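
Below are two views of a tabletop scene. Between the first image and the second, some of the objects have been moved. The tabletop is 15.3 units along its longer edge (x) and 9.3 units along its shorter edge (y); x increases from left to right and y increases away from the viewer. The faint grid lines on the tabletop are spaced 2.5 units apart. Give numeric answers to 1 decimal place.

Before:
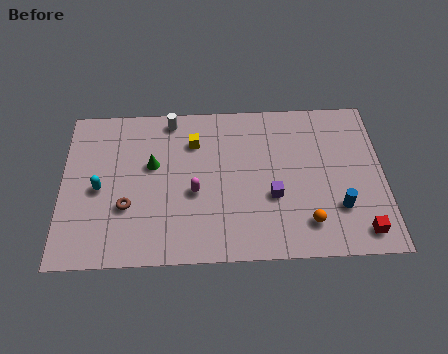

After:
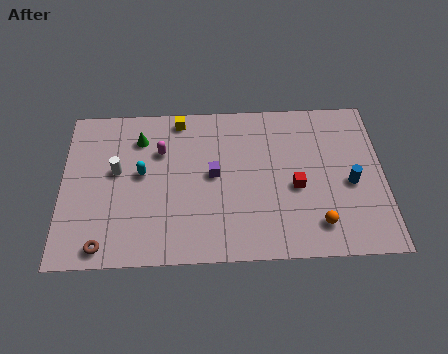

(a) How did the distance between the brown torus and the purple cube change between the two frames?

-0.4

Before: roughly 6.9 units apart; after: 6.5. That's 0.4 units closer together.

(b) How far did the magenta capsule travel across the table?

3.0

The magenta capsule was near (6.3, 3.9) before and (4.7, 6.4) after, so it travelled √(1.6² + 2.5²) ≈ 3.0 units.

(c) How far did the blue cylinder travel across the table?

1.5

The blue cylinder was near (13.1, 2.7) before and (13.7, 4.1) after, so it travelled √(0.6² + 1.4²) ≈ 1.5 units.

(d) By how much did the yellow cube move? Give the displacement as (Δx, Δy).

(-0.7, 1.4)

The yellow cube started near (6.3, 6.9) and ended near (5.6, 8.3).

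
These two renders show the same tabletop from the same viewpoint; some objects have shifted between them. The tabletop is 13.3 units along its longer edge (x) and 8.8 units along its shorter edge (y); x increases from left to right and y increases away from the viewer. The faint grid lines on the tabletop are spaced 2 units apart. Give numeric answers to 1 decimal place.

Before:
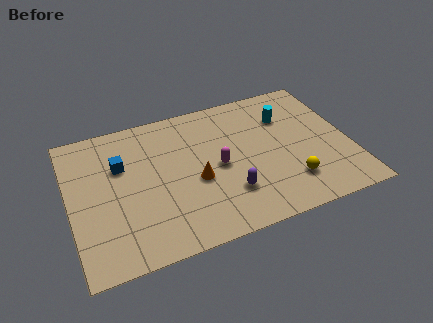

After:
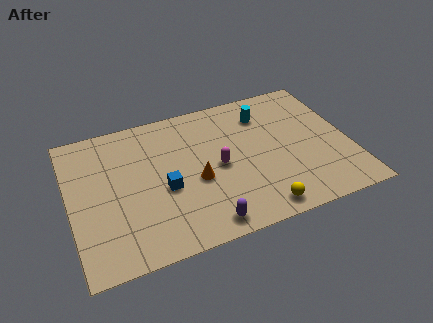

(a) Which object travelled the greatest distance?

the blue cube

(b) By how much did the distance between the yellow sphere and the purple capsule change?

-0.3

They were about 2.9 units apart before and 2.6 after — 0.3 units closer together.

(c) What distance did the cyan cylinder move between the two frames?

1.1

The cyan cylinder moved from about (10.5, 6.3) to (9.5, 6.8), a distance of √(1.0² + 0.5²) ≈ 1.1.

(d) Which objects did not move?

the orange cone and the magenta capsule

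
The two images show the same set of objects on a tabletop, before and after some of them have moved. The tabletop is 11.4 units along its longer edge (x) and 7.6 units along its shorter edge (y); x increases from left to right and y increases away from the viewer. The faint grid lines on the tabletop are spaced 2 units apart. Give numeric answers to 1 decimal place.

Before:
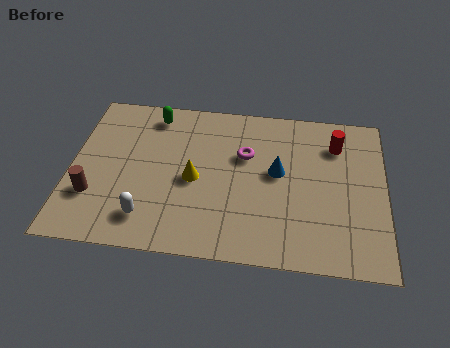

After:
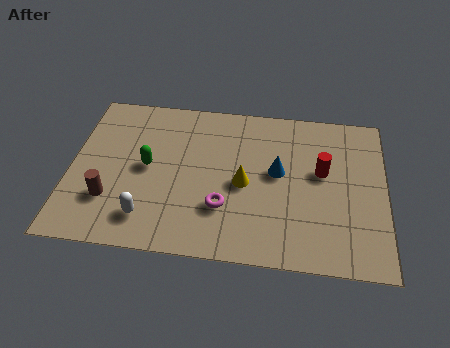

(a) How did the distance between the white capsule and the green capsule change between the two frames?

-2.6

They were about 5.0 units apart before and 2.4 after — 2.6 units closer together.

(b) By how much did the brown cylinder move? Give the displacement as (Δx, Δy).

(0.6, -0.1)

The brown cylinder started near (0.9, 2.3) and ended near (1.5, 2.2).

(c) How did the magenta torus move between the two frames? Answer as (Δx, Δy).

(-0.7, -2.6)

From the two frames, the magenta torus sits at roughly (6.3, 4.9) before and (5.6, 2.3) after.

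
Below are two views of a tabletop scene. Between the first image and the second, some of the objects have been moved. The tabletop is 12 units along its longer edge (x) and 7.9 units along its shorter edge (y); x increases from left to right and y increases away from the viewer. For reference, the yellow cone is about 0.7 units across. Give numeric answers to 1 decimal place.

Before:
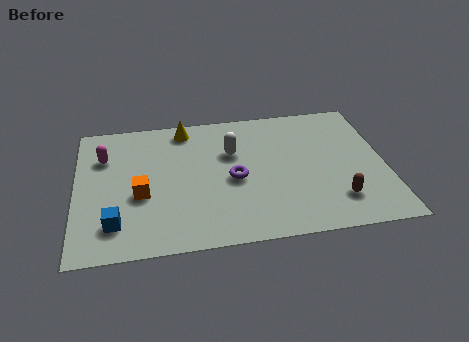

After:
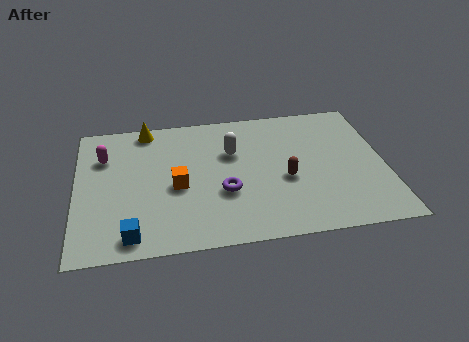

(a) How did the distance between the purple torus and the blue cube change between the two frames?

-0.9

Before: roughly 5.0 units apart; after: 4.1. That's 0.9 units closer together.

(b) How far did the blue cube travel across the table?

0.9

The blue cube was near (1.5, 1.7) before and (2.1, 1.0) after, so it travelled √(0.6² + 0.7²) ≈ 0.9 units.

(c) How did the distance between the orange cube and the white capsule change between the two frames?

-1.3

The distance was about 4.1 in the first image and 2.8 in the second, so they moved 1.3 units closer together.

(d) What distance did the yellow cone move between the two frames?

1.5

The yellow cone moved from about (4.3, 6.9) to (2.8, 7.1), a distance of √(1.5² + 0.2²) ≈ 1.5.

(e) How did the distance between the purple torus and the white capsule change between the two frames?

+0.7

The distance was about 1.6 in the first image and 2.3 in the second, so they moved 0.7 units further apart.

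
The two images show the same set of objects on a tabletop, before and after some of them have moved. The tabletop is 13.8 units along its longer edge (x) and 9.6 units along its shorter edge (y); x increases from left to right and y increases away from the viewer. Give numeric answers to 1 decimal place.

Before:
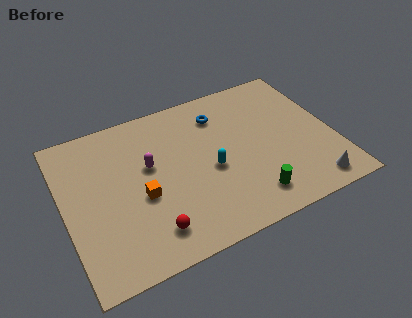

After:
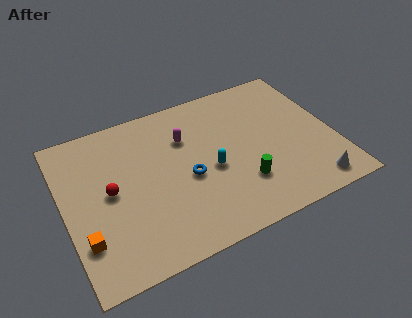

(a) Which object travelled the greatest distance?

the blue torus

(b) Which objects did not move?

the cyan capsule and the white cone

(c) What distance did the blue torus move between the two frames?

3.9

From (8.3, 7.5) to (6.2, 4.2), the blue torus covered √(2.1² + 3.3²) ≈ 3.9 units.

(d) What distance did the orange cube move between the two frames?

3.3

The orange cube was near (3.8, 4.0) before and (0.8, 2.6) after, so it travelled √(3.0² + 1.4²) ≈ 3.3 units.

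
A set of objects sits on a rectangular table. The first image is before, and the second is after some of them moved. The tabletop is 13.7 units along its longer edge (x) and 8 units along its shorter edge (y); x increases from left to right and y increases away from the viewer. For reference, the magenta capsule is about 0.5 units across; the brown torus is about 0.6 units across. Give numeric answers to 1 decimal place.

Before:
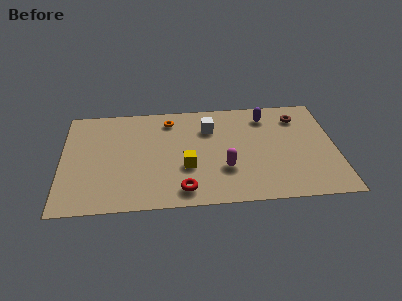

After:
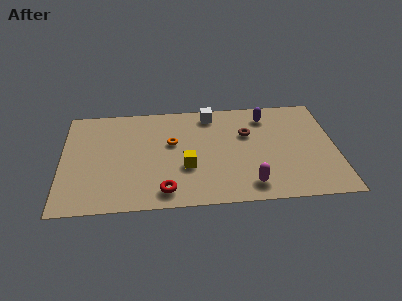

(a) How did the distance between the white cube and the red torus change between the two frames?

+1.4

They were about 4.8 units apart before and 6.2 after — 1.4 units further apart.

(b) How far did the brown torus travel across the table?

2.8

The brown torus moved from about (11.9, 6.3) to (9.3, 5.2), a distance of √(2.6² + 1.1²) ≈ 2.8.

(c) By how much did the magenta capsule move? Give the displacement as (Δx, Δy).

(1.2, -1.3)

From the two frames, the magenta capsule sits at roughly (8.1, 2.6) before and (9.3, 1.3) after.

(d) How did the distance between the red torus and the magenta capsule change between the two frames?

+1.7

The distance was about 2.5 in the first image and 4.2 in the second, so they moved 1.7 units further apart.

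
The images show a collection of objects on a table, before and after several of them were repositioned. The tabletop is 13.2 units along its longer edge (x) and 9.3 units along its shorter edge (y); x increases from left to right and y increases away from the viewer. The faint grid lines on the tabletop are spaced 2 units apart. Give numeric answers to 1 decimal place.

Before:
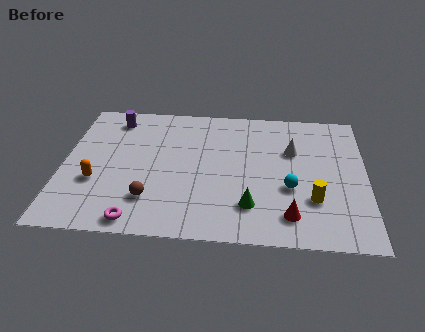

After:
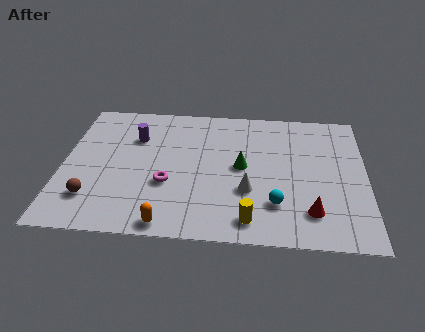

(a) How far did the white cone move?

3.5

The white cone moved from about (10.0, 6.1) to (8.1, 3.2), a distance of √(1.9² + 2.9²) ≈ 3.5.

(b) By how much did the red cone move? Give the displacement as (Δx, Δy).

(0.9, 0.3)

The red cone started near (9.9, 1.7) and ended near (10.8, 2.0).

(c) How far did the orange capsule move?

4.1

The orange capsule moved from about (1.5, 3.3) to (4.7, 0.8), a distance of √(3.2² + 2.5²) ≈ 4.1.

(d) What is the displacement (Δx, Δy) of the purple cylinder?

(1.0, -1.3)

The purple cylinder started near (2.1, 7.8) and ended near (3.1, 6.5).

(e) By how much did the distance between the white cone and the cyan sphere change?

-1.2

The distance was about 2.6 in the first image and 1.4 in the second, so they moved 1.2 units closer together.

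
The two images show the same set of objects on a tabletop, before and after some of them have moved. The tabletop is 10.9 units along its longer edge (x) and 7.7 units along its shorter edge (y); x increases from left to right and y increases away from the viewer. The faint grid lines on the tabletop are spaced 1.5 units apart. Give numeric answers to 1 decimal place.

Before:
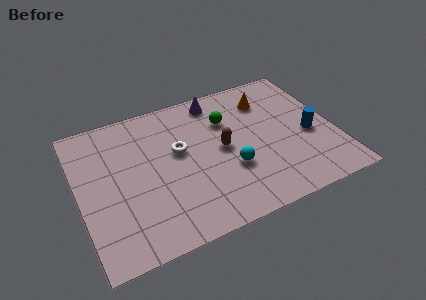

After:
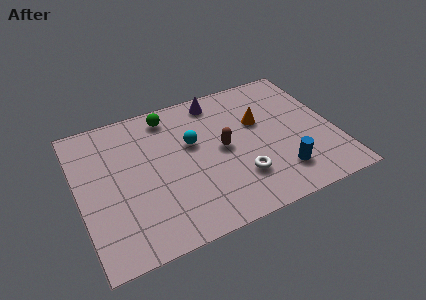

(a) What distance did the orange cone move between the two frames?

1.2

The orange cone moved from about (8.3, 5.9) to (7.8, 4.8), a distance of √(0.5² + 1.1²) ≈ 1.2.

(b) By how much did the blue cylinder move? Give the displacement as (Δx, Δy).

(-1.5, -1.6)

From the two frames, the blue cylinder sits at roughly (9.8, 3.3) before and (8.3, 1.7) after.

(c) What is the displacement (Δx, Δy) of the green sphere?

(-2.4, 1.2)

The green sphere was at about (6.5, 5.4) and moved to about (4.1, 6.6).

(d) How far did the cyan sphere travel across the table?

2.4

From (6.3, 2.7) to (4.9, 4.7), the cyan sphere covered √(1.4² + 2.0²) ≈ 2.4 units.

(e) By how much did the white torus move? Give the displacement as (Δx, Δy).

(2.3, -2.4)

From the two frames, the white torus sits at roughly (4.3, 4.5) before and (6.6, 2.1) after.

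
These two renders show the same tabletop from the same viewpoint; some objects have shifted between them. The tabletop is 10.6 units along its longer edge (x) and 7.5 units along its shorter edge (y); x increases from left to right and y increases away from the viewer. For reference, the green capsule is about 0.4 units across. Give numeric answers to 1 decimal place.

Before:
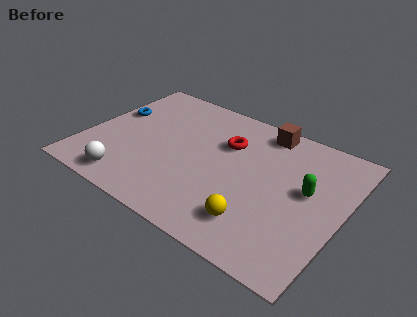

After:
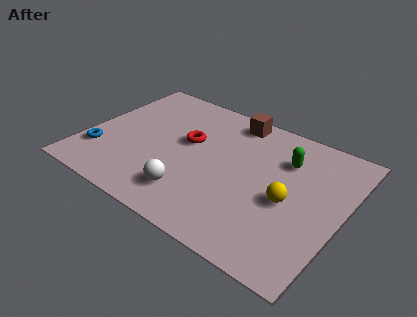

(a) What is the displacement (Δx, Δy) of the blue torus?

(0.0, -2.6)

From the two frames, the blue torus sits at roughly (0.8, 4.6) before and (0.8, 2.0) after.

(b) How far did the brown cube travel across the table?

1.3

The brown cube moved from about (6.9, 6.6) to (5.6, 6.6), a distance of √(1.3² + 0.0²) ≈ 1.3.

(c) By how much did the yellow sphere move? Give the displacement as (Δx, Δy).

(1.0, 1.7)

The yellow sphere was at about (7.5, 1.6) and moved to about (8.5, 3.3).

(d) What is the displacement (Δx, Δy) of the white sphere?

(2.5, 0.6)

The white sphere started near (2.3, 1.0) and ended near (4.8, 1.6).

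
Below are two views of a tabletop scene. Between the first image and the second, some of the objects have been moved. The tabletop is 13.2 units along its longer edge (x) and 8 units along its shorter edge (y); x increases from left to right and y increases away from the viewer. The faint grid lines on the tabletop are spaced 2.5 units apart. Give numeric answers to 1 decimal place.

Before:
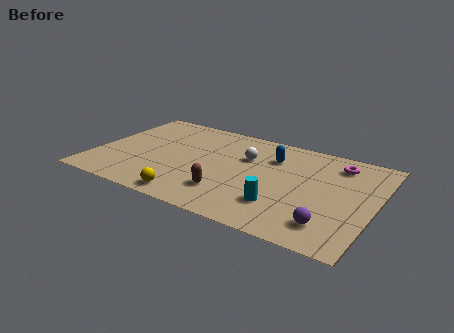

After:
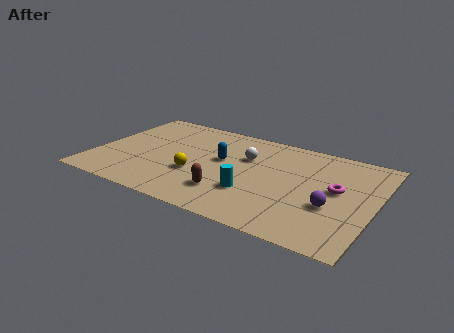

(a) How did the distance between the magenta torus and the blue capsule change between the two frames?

+2.4

The distance was about 3.1 in the first image and 5.5 in the second, so they moved 2.4 units further apart.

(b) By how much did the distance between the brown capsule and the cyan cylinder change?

-1.3

They were about 2.5 units apart before and 1.2 after — 1.3 units closer together.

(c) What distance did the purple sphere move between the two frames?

1.4

From (11.4, 1.6) to (11.3, 3.0), the purple sphere covered √(0.1² + 1.4²) ≈ 1.4 units.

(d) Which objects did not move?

the brown capsule and the white sphere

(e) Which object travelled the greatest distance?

the blue capsule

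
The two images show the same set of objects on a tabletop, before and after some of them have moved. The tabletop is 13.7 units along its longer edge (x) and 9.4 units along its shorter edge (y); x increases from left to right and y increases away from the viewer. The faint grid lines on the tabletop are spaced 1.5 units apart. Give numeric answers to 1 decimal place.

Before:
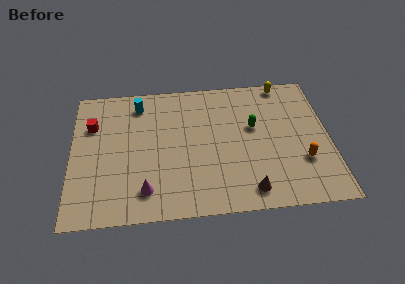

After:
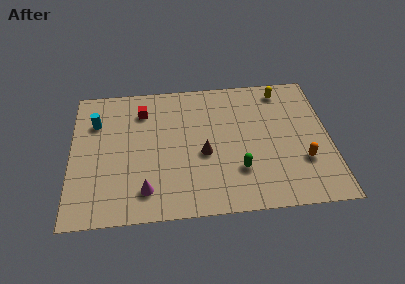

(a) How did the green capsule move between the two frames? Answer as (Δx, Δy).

(-0.9, -2.9)

The green capsule was at about (9.7, 5.6) and moved to about (8.8, 2.7).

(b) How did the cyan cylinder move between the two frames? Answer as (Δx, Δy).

(-2.3, -1.1)

From the two frames, the cyan cylinder sits at roughly (3.6, 7.8) before and (1.3, 6.7) after.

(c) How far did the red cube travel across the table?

2.8

From (1.1, 6.5) to (3.8, 7.3), the red cube covered √(2.7² + 0.8²) ≈ 2.8 units.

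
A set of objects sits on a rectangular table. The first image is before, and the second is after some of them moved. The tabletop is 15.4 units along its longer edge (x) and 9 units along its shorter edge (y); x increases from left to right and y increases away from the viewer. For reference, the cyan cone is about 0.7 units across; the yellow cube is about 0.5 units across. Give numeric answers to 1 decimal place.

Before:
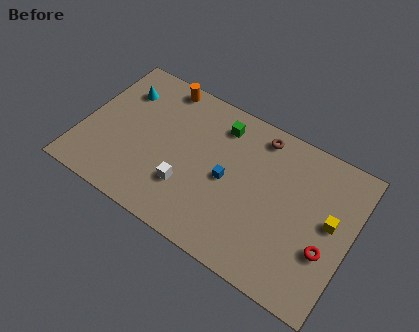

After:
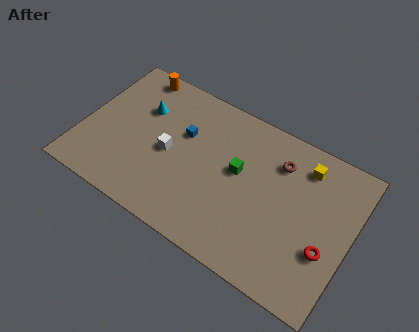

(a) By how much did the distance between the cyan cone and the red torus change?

-1.4

The distance was about 12.9 in the first image and 11.5 in the second, so they moved 1.4 units closer together.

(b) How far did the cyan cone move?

1.4

From (1.8, 6.7) to (3.1, 6.1), the cyan cone covered √(1.3² + 0.6²) ≈ 1.4 units.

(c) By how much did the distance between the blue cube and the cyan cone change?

-4.5

Before: roughly 7.0 units apart; after: 2.5. That's 4.5 units closer together.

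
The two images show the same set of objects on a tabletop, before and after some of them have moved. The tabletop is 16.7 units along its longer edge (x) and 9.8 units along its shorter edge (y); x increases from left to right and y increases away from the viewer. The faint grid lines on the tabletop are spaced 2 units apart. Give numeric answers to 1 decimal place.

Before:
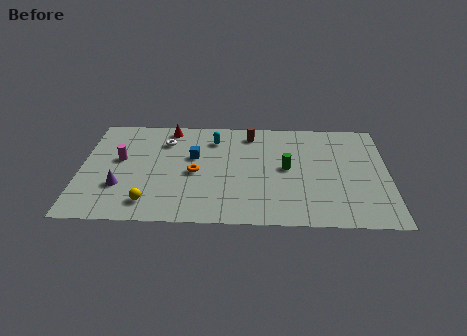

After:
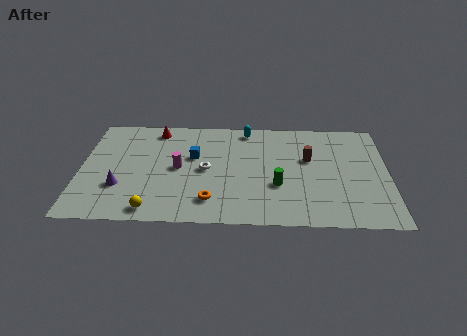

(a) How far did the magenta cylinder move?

3.3

From (2.1, 5.6) to (5.3, 4.9), the magenta cylinder covered √(3.2² + 0.7²) ≈ 3.3 units.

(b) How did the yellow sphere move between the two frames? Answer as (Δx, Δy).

(0.2, -0.6)

From the two frames, the yellow sphere sits at roughly (3.8, 1.7) before and (4.0, 1.1) after.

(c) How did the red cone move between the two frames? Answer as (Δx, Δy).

(-0.7, -0.2)

The red cone started near (4.7, 8.7) and ended near (4.0, 8.5).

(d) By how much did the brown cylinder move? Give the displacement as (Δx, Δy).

(3.2, -2.3)

The brown cylinder started near (9.2, 8.3) and ended near (12.4, 6.0).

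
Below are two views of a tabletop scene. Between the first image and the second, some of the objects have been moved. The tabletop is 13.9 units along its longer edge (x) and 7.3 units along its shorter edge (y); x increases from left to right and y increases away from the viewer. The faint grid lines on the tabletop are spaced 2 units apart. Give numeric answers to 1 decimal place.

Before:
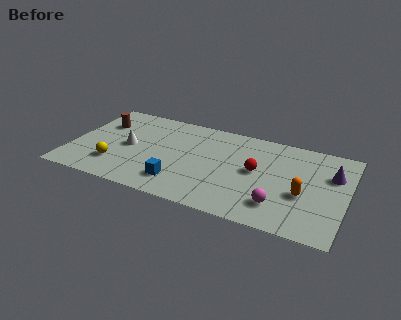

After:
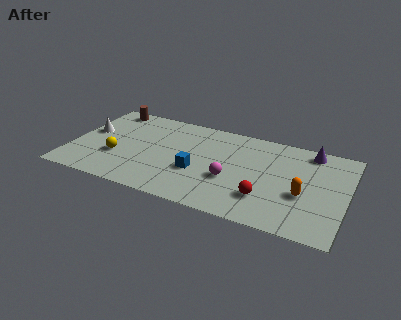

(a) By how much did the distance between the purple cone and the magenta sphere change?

+1.2

They were about 4.0 units apart before and 5.2 after — 1.2 units further apart.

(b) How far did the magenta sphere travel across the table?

2.7

From (10.7, 1.7) to (8.2, 2.8), the magenta sphere covered √(2.5² + 1.1²) ≈ 2.7 units.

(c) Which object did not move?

the orange capsule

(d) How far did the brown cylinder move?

1.4

From (1.3, 5.1) to (1.5, 6.5), the brown cylinder covered √(0.2² + 1.4²) ≈ 1.4 units.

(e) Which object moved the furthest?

the magenta sphere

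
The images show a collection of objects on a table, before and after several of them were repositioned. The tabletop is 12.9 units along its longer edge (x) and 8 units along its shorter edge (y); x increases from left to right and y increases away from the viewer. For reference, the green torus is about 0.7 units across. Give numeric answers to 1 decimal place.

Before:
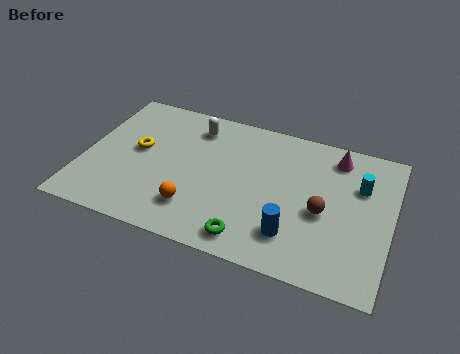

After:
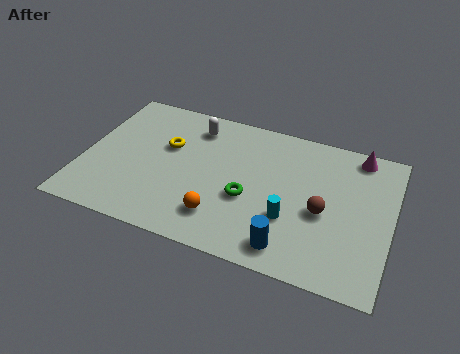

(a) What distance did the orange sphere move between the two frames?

1.1

From (4.9, 1.9) to (6.0, 1.8), the orange sphere covered √(1.1² + 0.1²) ≈ 1.1 units.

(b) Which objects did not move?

the white capsule and the brown sphere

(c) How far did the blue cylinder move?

0.7

The blue cylinder moved from about (9.0, 1.9) to (8.9, 1.2), a distance of √(0.1² + 0.7²) ≈ 0.7.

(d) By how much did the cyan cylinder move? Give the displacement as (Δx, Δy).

(-2.7, -2.7)

From the two frames, the cyan cylinder sits at roughly (11.5, 5.4) before and (8.8, 2.7) after.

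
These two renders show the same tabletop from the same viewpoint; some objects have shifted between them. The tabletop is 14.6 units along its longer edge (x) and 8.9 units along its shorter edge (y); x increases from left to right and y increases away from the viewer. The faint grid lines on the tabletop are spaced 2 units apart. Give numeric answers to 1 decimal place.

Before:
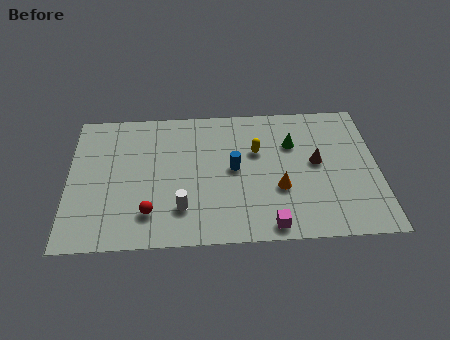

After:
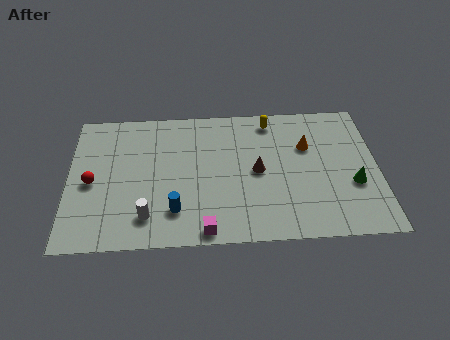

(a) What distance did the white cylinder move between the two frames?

1.6

From (5.3, 2.2) to (3.7, 1.8), the white cylinder covered √(1.6² + 0.4²) ≈ 1.6 units.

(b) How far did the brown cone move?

2.8

The brown cone was near (11.7, 4.8) before and (8.9, 4.4) after, so it travelled √(2.8² + 0.4²) ≈ 2.8 units.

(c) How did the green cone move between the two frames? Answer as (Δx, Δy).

(2.8, -2.8)

The green cone was at about (10.6, 6.1) and moved to about (13.4, 3.3).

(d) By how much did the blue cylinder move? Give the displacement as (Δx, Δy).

(-2.8, -2.5)

From the two frames, the blue cylinder sits at roughly (7.8, 4.6) before and (5.0, 2.1) after.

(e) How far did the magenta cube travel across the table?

3.0

The magenta cube moved from about (9.4, 0.9) to (6.4, 0.8), a distance of √(3.0² + 0.1²) ≈ 3.0.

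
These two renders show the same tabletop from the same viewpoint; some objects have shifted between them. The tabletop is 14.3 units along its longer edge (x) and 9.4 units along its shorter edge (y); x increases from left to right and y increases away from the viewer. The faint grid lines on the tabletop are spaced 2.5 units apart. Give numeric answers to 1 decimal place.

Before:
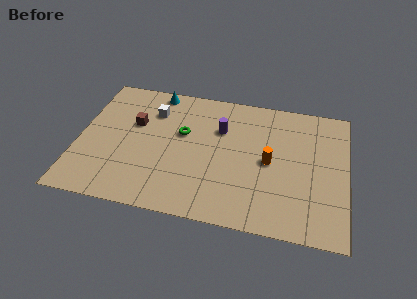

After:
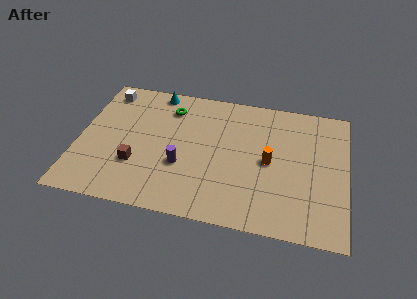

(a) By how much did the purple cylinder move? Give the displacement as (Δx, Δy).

(-1.9, -3.0)

The purple cylinder was at about (7.5, 6.4) and moved to about (5.6, 3.4).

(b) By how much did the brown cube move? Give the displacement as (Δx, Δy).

(0.3, -2.9)

The brown cube started near (2.9, 5.9) and ended near (3.2, 3.0).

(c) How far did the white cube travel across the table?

2.8

The white cube moved from about (3.8, 7.0) to (1.2, 8.0), a distance of √(2.6² + 1.0²) ≈ 2.8.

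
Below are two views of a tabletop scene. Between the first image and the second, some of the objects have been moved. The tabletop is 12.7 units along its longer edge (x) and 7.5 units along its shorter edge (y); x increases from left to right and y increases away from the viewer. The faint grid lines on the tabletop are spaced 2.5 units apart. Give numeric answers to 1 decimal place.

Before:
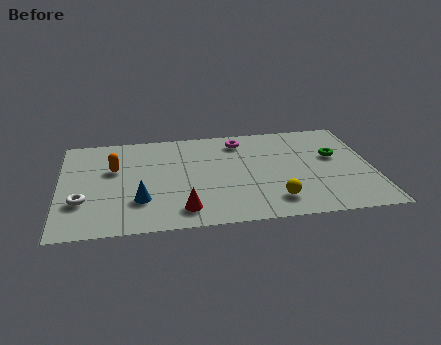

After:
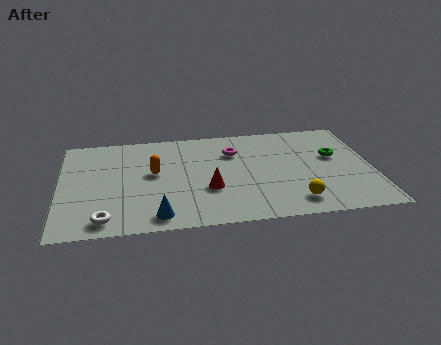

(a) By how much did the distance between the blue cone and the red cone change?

+0.8

They were about 1.9 units apart before and 2.7 after — 0.8 units further apart.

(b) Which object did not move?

the green torus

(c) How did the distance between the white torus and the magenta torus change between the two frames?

-0.6

Before: roughly 7.5 units apart; after: 6.9. That's 0.6 units closer together.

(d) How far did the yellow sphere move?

0.8

The yellow sphere was near (8.6, 1.5) before and (9.4, 1.3) after, so it travelled √(0.8² + 0.2²) ≈ 0.8 units.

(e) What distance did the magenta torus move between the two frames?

0.9

The magenta torus was near (7.4, 6.2) before and (7.1, 5.4) after, so it travelled √(0.3² + 0.8²) ≈ 0.9 units.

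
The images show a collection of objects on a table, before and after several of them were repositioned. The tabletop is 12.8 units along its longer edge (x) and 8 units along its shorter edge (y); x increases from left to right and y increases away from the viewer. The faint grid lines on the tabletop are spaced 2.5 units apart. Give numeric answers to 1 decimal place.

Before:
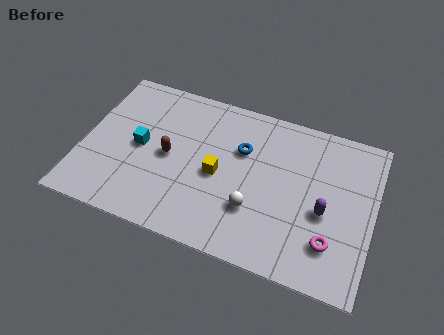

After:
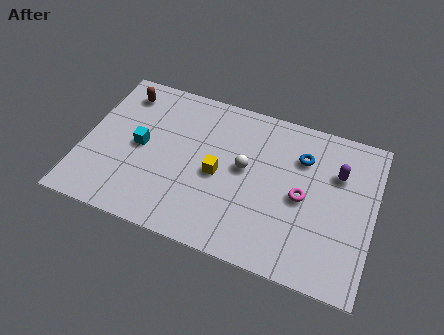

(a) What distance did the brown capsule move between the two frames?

3.6

From (3.8, 3.9) to (1.4, 6.6), the brown capsule covered √(2.4² + 2.7²) ≈ 3.6 units.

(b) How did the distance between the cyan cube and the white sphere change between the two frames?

-0.8

Before: roughly 5.4 units apart; after: 4.6. That's 0.8 units closer together.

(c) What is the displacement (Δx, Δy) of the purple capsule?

(0.4, 2.1)

The purple capsule started near (10.7, 3.4) and ended near (11.1, 5.5).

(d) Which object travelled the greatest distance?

the brown capsule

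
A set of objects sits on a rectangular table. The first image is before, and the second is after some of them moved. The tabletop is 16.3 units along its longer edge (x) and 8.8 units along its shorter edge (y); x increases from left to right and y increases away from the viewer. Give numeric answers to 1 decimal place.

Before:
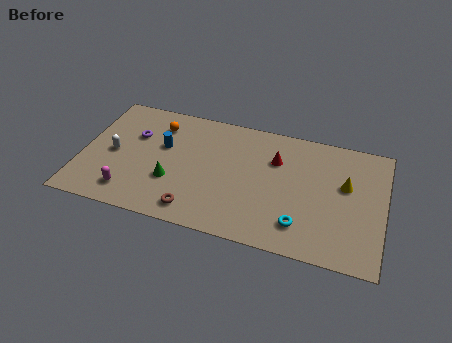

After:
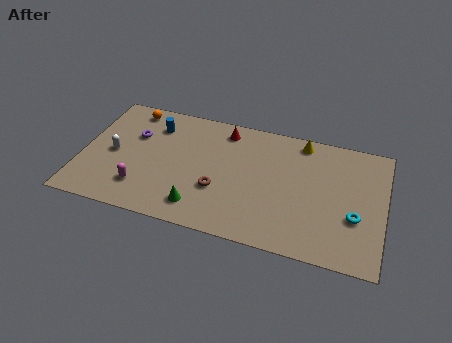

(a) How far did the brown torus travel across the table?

2.1

From (6.4, 1.3) to (7.5, 3.1), the brown torus covered √(1.1² + 1.8²) ≈ 2.1 units.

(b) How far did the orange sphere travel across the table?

1.8

The orange sphere moved from about (3.9, 6.9) to (2.3, 7.7), a distance of √(1.6² + 0.8²) ≈ 1.8.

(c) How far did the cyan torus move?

3.1

The cyan torus moved from about (12.0, 1.9) to (14.8, 3.2), a distance of √(2.8² + 1.3²) ≈ 3.1.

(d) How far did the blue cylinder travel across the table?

1.5

The blue cylinder was near (4.3, 5.4) before and (3.7, 6.8) after, so it travelled √(0.6² + 1.4²) ≈ 1.5 units.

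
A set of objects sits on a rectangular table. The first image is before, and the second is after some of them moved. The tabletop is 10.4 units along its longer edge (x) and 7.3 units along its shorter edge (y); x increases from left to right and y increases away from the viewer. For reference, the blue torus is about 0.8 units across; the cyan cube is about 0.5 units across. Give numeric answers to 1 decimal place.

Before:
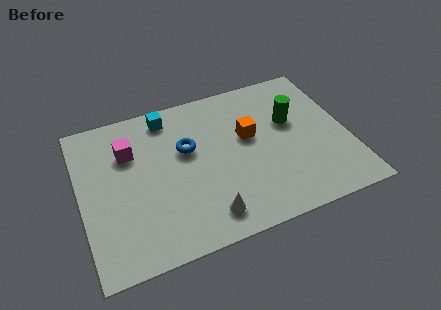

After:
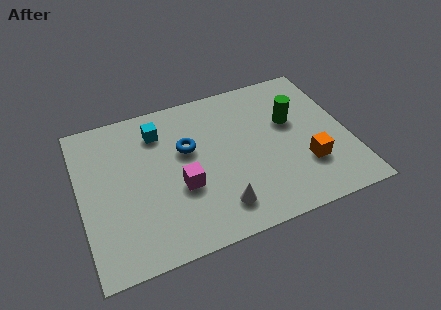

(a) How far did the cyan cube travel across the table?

0.7

From (3.6, 6.3) to (3.2, 5.7), the cyan cube covered √(0.4² + 0.6²) ≈ 0.7 units.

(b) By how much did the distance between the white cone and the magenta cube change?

-2.8

Before: roughly 4.7 units apart; after: 1.9. That's 2.8 units closer together.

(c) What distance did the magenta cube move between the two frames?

2.9

The magenta cube was near (2.0, 5.1) before and (3.8, 2.8) after, so it travelled √(1.8² + 2.3²) ≈ 2.9 units.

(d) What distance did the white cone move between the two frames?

0.5

From (4.6, 1.2) to (5.1, 1.4), the white cone covered √(0.5² + 0.2²) ≈ 0.5 units.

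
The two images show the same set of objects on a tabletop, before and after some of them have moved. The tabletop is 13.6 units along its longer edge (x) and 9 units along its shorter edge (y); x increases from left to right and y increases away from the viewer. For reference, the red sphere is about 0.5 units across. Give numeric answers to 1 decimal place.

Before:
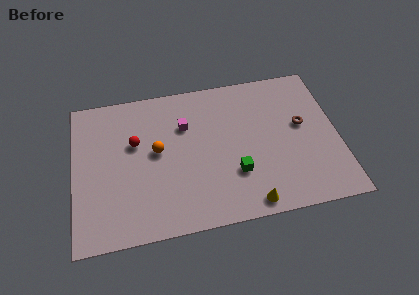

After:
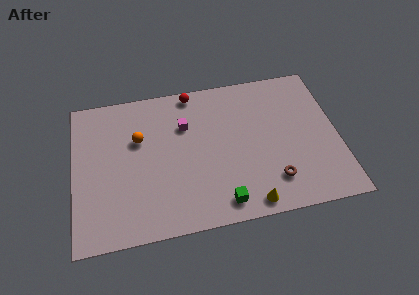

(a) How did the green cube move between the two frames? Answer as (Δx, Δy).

(-0.8, -1.6)

From the two frames, the green cube sits at roughly (8.2, 2.8) before and (7.4, 1.2) after.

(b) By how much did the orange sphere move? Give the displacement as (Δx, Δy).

(-0.9, 0.9)

The orange sphere was at about (4.3, 4.9) and moved to about (3.4, 5.8).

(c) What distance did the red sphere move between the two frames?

4.0

The red sphere was near (3.2, 5.6) before and (6.3, 8.2) after, so it travelled √(3.1² + 2.6²) ≈ 4.0 units.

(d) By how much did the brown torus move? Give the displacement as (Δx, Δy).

(-1.7, -3.1)

The brown torus started near (11.8, 5.1) and ended near (10.1, 2.0).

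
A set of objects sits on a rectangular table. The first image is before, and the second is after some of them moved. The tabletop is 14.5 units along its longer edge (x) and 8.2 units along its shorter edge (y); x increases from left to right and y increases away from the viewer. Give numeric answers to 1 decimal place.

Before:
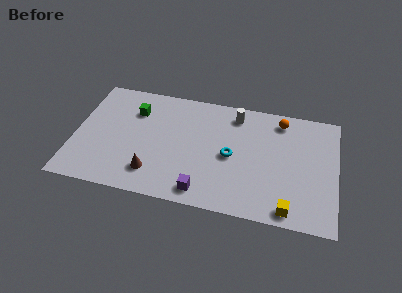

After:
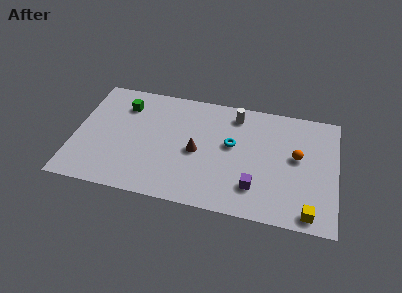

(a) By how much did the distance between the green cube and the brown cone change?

+0.5

They were about 4.4 units apart before and 4.9 after — 0.5 units further apart.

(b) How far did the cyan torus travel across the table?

0.8

The cyan torus moved from about (8.7, 3.9) to (8.7, 4.7), a distance of √(0.0² + 0.8²) ≈ 0.8.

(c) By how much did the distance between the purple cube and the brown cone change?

+0.9

Before: roughly 2.9 units apart; after: 3.8. That's 0.9 units further apart.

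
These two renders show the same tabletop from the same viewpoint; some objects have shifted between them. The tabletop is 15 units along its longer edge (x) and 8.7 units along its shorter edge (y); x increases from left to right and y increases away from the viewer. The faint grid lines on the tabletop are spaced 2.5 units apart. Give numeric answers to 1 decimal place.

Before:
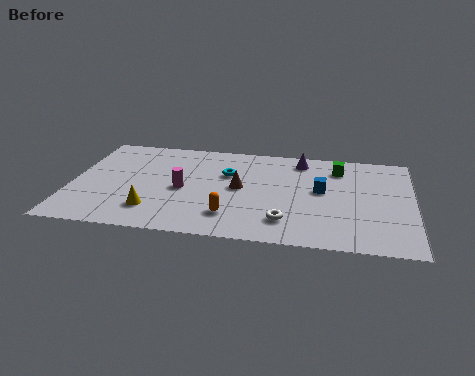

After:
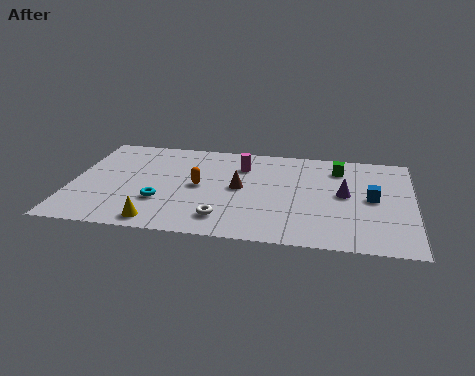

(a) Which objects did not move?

the green cube and the brown cone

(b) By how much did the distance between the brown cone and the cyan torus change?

+2.5

They were about 1.3 units apart before and 3.8 after — 2.5 units further apart.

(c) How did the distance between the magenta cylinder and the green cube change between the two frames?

-3.1

Before: roughly 7.4 units apart; after: 4.3. That's 3.1 units closer together.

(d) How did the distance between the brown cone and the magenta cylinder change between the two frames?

-0.5

They were about 2.5 units apart before and 2.0 after — 0.5 units closer together.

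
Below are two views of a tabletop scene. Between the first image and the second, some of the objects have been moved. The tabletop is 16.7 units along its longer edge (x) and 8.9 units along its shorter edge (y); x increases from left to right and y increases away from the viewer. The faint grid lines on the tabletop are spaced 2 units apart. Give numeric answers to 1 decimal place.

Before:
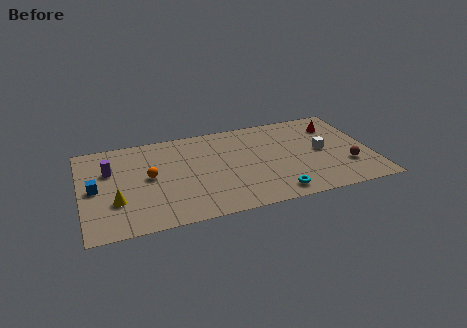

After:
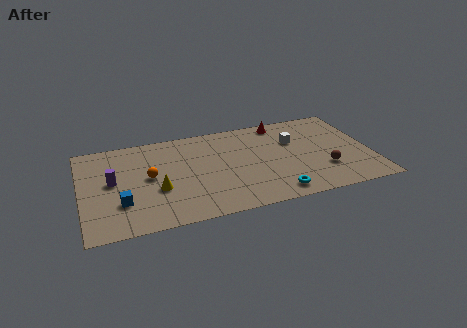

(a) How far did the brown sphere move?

1.3

From (15.2, 2.7) to (13.9, 2.7), the brown sphere covered √(1.3² + 0.0²) ≈ 1.3 units.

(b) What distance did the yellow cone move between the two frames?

2.5

From (1.9, 2.9) to (4.3, 3.4), the yellow cone covered √(2.4² + 0.5²) ≈ 2.5 units.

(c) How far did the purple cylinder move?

1.1

The purple cylinder was near (1.7, 5.9) before and (1.8, 4.8) after, so it travelled √(0.1² + 1.1²) ≈ 1.1 units.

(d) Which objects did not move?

the orange sphere and the cyan torus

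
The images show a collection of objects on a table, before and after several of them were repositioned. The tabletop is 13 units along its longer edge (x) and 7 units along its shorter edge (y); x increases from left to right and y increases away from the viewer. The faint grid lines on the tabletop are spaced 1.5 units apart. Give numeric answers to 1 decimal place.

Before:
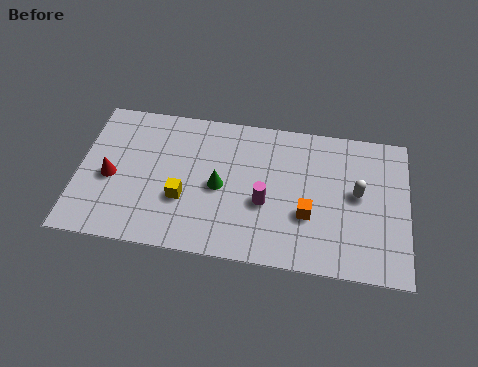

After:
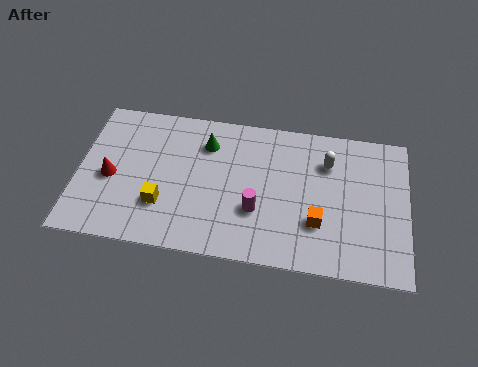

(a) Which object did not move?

the red cone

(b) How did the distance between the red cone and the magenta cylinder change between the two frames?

-0.3

The distance was about 6.1 in the first image and 5.8 in the second, so they moved 0.3 units closer together.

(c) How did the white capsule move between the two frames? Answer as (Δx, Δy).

(-1.2, 1.3)

The white capsule was at about (11.0, 3.8) and moved to about (9.8, 5.1).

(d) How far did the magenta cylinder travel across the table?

0.5

The magenta cylinder moved from about (7.4, 2.8) to (7.1, 2.4), a distance of √(0.3² + 0.4²) ≈ 0.5.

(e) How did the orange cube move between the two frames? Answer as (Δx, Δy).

(0.4, -0.3)

The orange cube started near (9.1, 2.5) and ended near (9.5, 2.2).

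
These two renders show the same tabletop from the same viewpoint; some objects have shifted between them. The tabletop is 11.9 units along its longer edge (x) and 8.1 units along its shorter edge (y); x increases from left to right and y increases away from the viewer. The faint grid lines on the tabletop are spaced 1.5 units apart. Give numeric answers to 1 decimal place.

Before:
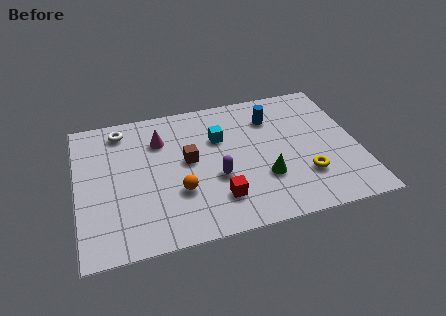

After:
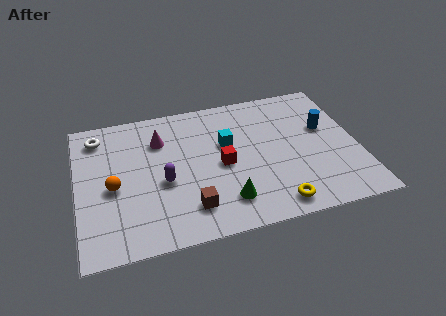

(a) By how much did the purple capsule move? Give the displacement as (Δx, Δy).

(-2.2, 0.3)

The purple capsule started near (5.8, 3.1) and ended near (3.6, 3.4).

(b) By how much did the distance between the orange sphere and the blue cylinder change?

+3.8

They were about 5.4 units apart before and 9.2 after — 3.8 units further apart.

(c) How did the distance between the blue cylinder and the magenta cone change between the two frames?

+2.3

Before: roughly 4.8 units apart; after: 7.1. That's 2.3 units further apart.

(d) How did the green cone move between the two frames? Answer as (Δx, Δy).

(-1.7, -0.9)

The green cone started near (7.8, 2.6) and ended near (6.1, 1.7).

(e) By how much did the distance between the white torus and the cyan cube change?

+1.3

Before: roughly 4.4 units apart; after: 5.7. That's 1.3 units further apart.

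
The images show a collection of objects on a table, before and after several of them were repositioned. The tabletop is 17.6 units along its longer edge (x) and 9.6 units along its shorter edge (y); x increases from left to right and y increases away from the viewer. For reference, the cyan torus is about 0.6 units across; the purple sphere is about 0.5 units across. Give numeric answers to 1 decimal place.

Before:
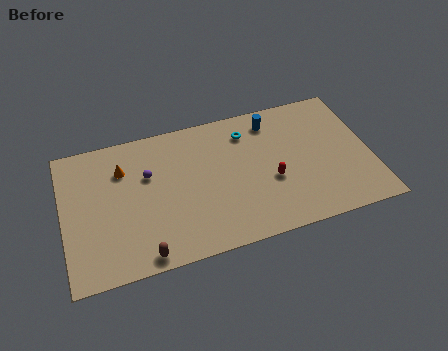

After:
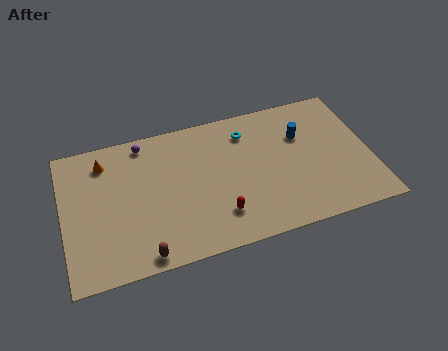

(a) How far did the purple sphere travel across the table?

2.3

From (4.9, 6.2) to (4.8, 8.5), the purple sphere covered √(0.1² + 2.3²) ≈ 2.3 units.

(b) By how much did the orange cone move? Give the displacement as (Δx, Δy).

(-1.0, 0.8)

The orange cone started near (3.5, 7.0) and ended near (2.5, 7.8).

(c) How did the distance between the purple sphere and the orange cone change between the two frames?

+0.8

The distance was about 1.6 in the first image and 2.4 in the second, so they moved 0.8 units further apart.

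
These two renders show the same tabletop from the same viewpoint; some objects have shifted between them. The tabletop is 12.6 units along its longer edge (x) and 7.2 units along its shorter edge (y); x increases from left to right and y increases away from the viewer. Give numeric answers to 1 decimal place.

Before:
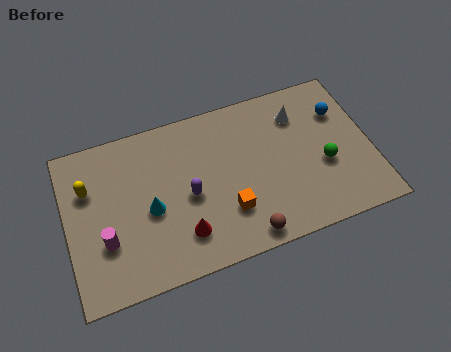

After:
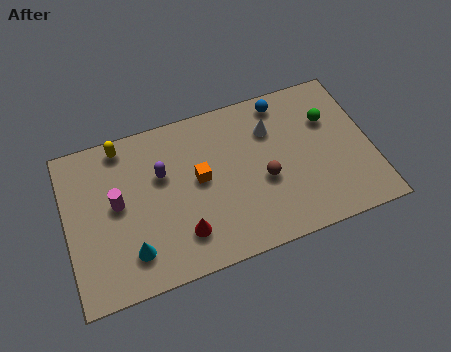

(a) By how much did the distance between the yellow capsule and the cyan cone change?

+1.9

They were about 2.9 units apart before and 4.8 after — 1.9 units further apart.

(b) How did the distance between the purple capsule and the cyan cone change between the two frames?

+1.8

The distance was about 1.6 in the first image and 3.4 in the second, so they moved 1.8 units further apart.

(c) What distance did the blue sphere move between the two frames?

2.6

The blue sphere moved from about (11.5, 5.1) to (9.2, 6.3), a distance of √(2.3² + 1.2²) ≈ 2.6.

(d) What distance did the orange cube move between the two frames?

2.1

The orange cube moved from about (6.5, 2.1) to (5.5, 3.9), a distance of √(1.0² + 1.8²) ≈ 2.1.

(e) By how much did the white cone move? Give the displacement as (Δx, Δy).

(-1.2, -0.3)

From the two frames, the white cone sits at roughly (9.8, 5.5) before and (8.6, 5.2) after.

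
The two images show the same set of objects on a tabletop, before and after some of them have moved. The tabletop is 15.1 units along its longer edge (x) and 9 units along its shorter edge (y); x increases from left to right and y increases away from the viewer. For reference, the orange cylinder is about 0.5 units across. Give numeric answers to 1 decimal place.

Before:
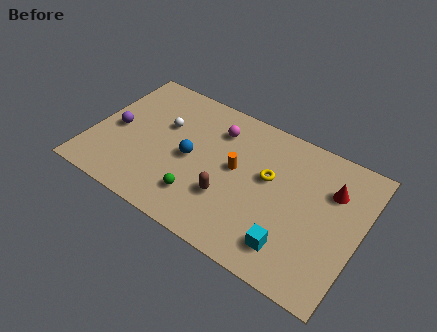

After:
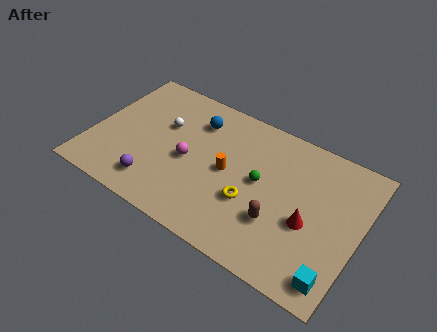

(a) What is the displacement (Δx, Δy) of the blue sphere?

(-0.1, 2.6)

From the two frames, the blue sphere sits at roughly (5.6, 4.3) before and (5.5, 6.9) after.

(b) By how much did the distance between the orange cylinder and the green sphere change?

-1.4

Before: roughly 3.2 units apart; after: 1.8. That's 1.4 units closer together.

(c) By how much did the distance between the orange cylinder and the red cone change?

-0.6

They were about 5.4 units apart before and 4.8 after — 0.6 units closer together.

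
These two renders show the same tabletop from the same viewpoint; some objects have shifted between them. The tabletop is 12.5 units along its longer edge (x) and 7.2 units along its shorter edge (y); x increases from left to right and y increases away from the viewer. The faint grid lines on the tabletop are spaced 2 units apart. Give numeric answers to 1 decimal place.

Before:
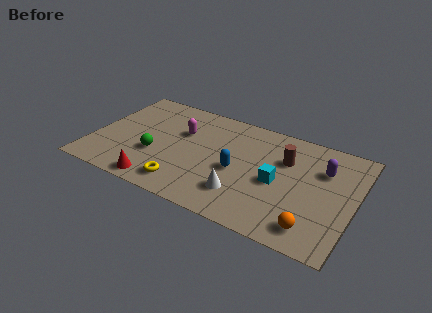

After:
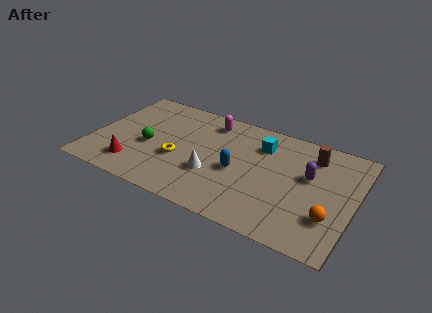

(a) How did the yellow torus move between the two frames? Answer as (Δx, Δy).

(-0.5, 1.6)

The yellow torus was at about (4.7, 1.2) and moved to about (4.2, 2.8).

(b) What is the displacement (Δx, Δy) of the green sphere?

(-0.4, 0.5)

From the two frames, the green sphere sits at roughly (3.1, 2.6) before and (2.7, 3.1) after.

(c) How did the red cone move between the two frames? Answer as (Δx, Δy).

(-1.3, 0.7)

From the two frames, the red cone sits at roughly (3.5, 0.8) before and (2.2, 1.5) after.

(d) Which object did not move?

the blue capsule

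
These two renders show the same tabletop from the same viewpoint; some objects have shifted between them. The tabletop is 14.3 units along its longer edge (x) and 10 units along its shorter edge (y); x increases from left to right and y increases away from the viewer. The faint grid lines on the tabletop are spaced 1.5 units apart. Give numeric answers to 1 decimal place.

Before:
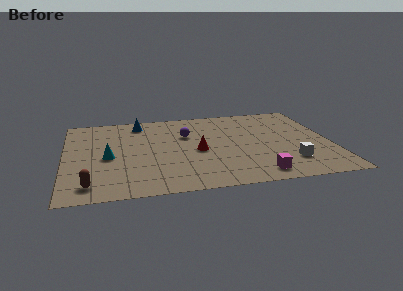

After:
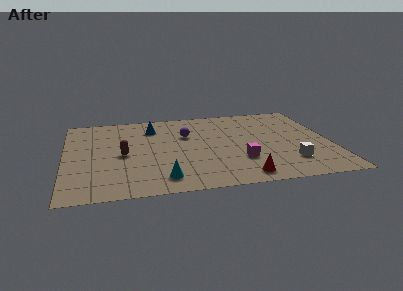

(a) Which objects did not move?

the white cube and the purple sphere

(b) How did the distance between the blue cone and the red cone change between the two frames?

+3.0

They were about 5.0 units apart before and 8.0 after — 3.0 units further apart.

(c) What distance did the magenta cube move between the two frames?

1.9

The magenta cube was near (10.1, 1.3) before and (9.3, 3.0) after, so it travelled √(0.8² + 1.7²) ≈ 1.9 units.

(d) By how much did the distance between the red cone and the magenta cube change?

-2.6

Before: roughly 4.4 units apart; after: 1.8. That's 2.6 units closer together.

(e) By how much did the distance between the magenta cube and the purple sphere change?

-1.9

The distance was about 6.4 in the first image and 4.5 in the second, so they moved 1.9 units closer together.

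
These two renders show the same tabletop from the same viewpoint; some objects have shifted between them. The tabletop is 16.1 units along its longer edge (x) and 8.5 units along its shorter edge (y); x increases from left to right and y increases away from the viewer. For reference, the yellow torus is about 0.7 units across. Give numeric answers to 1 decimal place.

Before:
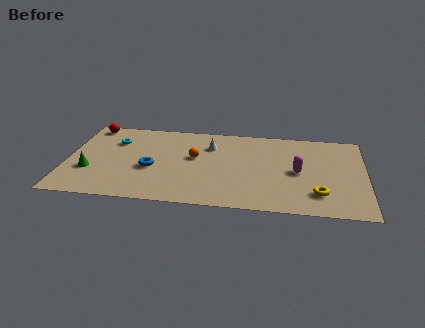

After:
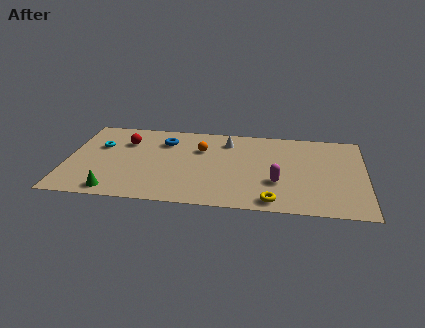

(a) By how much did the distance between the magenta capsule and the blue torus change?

-0.8

They were about 7.9 units apart before and 7.1 after — 0.8 units closer together.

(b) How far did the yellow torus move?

2.6

From (13.6, 2.0) to (11.2, 1.0), the yellow torus covered √(2.4² + 1.0²) ≈ 2.6 units.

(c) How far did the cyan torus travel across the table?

1.0

The cyan torus moved from about (2.5, 6.1) to (1.7, 5.5), a distance of √(0.8² + 0.6²) ≈ 1.0.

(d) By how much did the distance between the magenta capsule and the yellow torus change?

-0.5

The distance was about 2.4 in the first image and 1.9 in the second, so they moved 0.5 units closer together.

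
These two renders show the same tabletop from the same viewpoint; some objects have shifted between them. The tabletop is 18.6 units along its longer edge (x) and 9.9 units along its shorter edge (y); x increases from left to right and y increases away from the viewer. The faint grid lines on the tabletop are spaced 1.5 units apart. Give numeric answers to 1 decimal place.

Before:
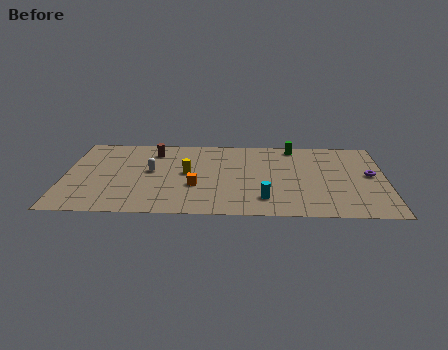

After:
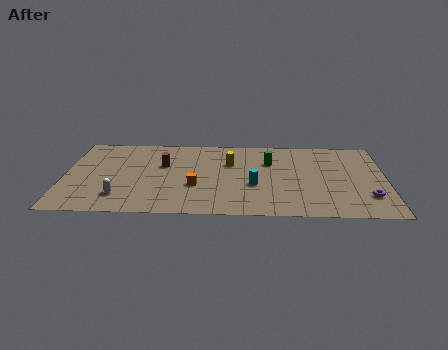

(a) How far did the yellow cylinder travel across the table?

2.9

The yellow cylinder was near (7.1, 5.2) before and (9.6, 6.6) after, so it travelled √(2.5² + 1.4²) ≈ 2.9 units.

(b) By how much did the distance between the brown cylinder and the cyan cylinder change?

-2.9

Before: roughly 8.7 units apart; after: 5.8. That's 2.9 units closer together.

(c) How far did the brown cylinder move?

1.8

The brown cylinder was near (5.1, 7.9) before and (5.7, 6.2) after, so it travelled √(0.6² + 1.7²) ≈ 1.8 units.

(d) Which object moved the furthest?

the white capsule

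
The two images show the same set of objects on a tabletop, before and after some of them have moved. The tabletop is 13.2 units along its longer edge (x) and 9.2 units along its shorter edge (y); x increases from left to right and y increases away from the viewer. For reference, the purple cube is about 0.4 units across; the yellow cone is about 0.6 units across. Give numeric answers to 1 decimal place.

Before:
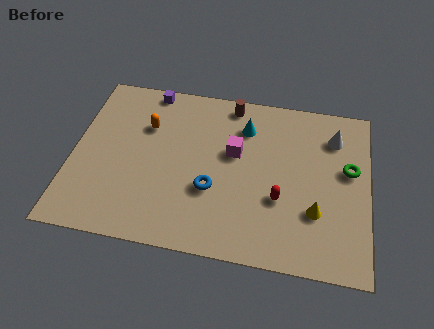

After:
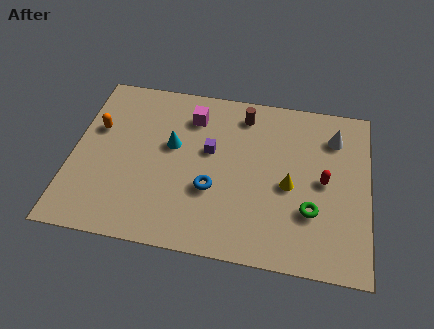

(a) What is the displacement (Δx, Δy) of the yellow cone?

(-1.2, 1.2)

From the two frames, the yellow cone sits at roughly (10.9, 2.9) before and (9.7, 4.1) after.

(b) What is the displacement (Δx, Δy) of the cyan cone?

(-3.2, -1.6)

From the two frames, the cyan cone sits at roughly (7.6, 7.0) before and (4.4, 5.4) after.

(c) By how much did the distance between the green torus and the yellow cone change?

-1.3

The distance was about 2.9 in the first image and 1.6 in the second, so they moved 1.3 units closer together.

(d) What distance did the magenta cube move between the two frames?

2.6

The magenta cube was near (7.2, 5.5) before and (5.2, 7.2) after, so it travelled √(2.0² + 1.7²) ≈ 2.6 units.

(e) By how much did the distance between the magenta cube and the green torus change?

+1.9

They were about 5.1 units apart before and 7.0 after — 1.9 units further apart.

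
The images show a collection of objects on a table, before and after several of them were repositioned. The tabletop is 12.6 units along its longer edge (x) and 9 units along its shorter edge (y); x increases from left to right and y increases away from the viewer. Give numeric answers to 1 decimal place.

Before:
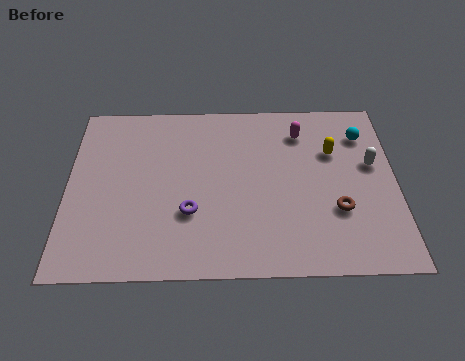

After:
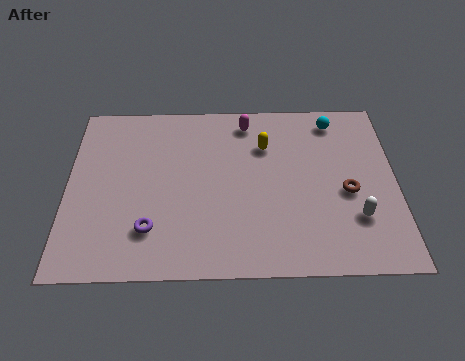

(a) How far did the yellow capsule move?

2.6

The yellow capsule was near (10.2, 6.0) before and (7.6, 6.4) after, so it travelled √(2.6² + 0.4²) ≈ 2.6 units.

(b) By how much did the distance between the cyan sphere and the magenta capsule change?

+1.0

They were about 2.4 units apart before and 3.4 after — 1.0 units further apart.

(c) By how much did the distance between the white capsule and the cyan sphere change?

+3.5

They were about 1.6 units apart before and 5.1 after — 3.5 units further apart.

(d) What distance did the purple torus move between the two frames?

1.7

From (4.7, 3.0) to (3.2, 2.2), the purple torus covered √(1.5² + 0.8²) ≈ 1.7 units.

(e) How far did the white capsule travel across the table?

2.8

From (11.7, 5.3) to (11.0, 2.6), the white capsule covered √(0.7² + 2.7²) ≈ 2.8 units.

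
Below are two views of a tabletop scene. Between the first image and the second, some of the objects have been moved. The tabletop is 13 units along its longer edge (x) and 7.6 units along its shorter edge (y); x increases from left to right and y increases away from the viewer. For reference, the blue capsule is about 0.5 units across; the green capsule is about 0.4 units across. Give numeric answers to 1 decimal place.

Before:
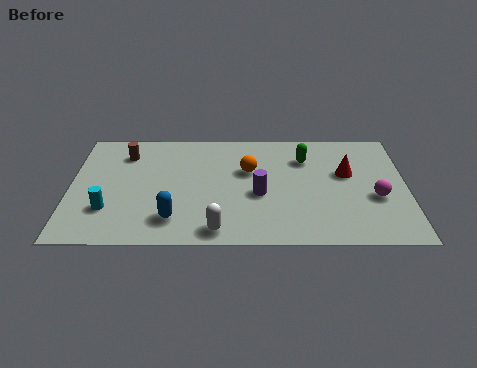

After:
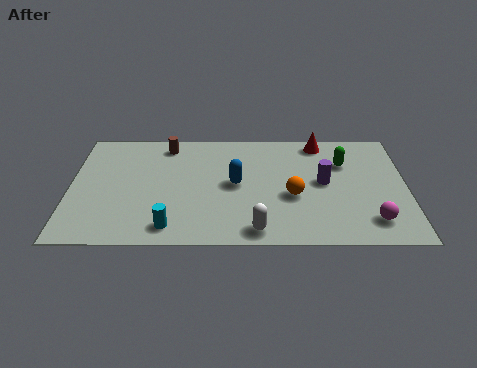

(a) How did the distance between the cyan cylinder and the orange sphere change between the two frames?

-0.9

They were about 6.0 units apart before and 5.1 after — 0.9 units closer together.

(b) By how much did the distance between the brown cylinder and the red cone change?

-2.7

Before: roughly 8.7 units apart; after: 6.0. That's 2.7 units closer together.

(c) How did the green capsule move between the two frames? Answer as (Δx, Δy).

(1.5, -0.3)

The green capsule was at about (9.1, 5.6) and moved to about (10.6, 5.3).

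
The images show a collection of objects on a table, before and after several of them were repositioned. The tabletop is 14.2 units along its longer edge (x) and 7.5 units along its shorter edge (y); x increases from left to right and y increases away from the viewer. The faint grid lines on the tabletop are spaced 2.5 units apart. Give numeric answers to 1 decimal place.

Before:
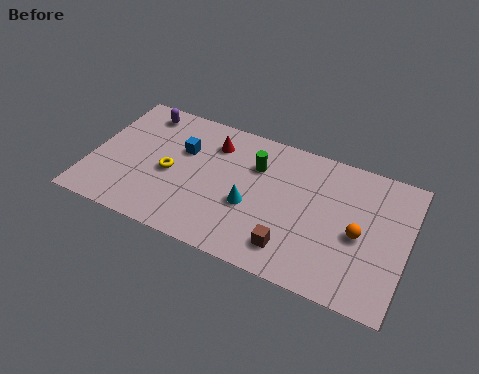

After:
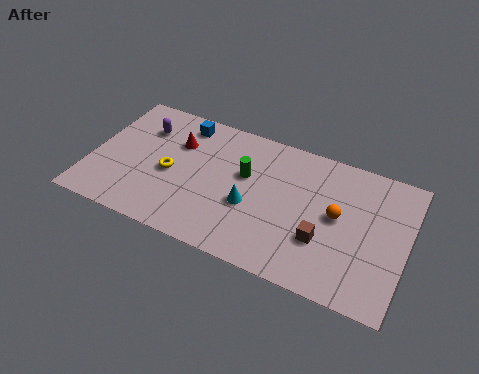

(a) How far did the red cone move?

1.7

The red cone moved from about (5.3, 5.8) to (3.7, 5.2), a distance of √(1.6² + 0.6²) ≈ 1.7.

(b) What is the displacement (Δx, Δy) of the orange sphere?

(-1.0, 0.6)

From the two frames, the orange sphere sits at roughly (12.1, 3.4) before and (11.1, 4.0) after.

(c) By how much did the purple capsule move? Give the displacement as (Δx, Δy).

(0.2, -0.9)

The purple capsule was at about (1.9, 6.4) and moved to about (2.1, 5.5).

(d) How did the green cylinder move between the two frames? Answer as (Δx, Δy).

(-0.4, -0.7)

The green cylinder started near (7.3, 5.3) and ended near (6.9, 4.6).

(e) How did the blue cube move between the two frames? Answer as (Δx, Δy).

(-0.2, 1.5)

From the two frames, the blue cube sits at roughly (4.0, 4.9) before and (3.8, 6.4) after.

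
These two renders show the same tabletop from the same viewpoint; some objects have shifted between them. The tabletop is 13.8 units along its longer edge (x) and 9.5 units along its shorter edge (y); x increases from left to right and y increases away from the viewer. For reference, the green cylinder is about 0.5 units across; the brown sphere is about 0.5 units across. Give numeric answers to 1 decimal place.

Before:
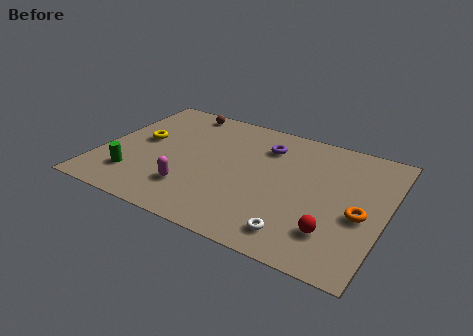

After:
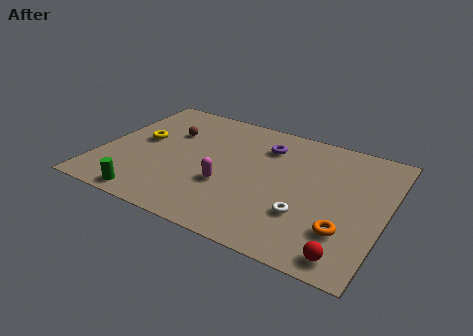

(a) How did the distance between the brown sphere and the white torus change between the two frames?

-1.8

The distance was about 9.8 in the first image and 8.0 in the second, so they moved 1.8 units closer together.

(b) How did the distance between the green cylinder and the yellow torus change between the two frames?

+1.4

They were about 3.0 units apart before and 4.4 after — 1.4 units further apart.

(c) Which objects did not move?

the yellow torus and the purple torus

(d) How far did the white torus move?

1.4

The white torus was near (10.0, 1.5) before and (10.2, 2.9) after, so it travelled √(0.2² + 1.4²) ≈ 1.4 units.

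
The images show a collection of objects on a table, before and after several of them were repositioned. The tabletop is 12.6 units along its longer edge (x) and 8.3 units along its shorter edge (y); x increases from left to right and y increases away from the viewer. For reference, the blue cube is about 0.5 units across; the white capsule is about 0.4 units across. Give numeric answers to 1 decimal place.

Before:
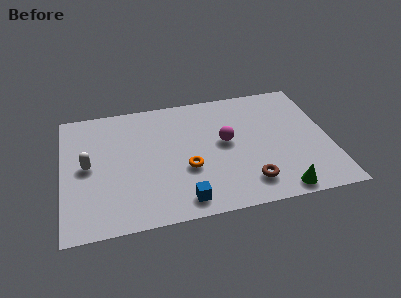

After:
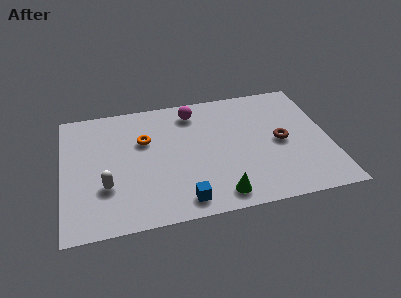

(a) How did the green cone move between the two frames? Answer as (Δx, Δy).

(-2.8, 0.3)

From the two frames, the green cone sits at roughly (10.0, 0.8) before and (7.2, 1.1) after.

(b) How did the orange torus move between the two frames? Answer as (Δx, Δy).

(-1.9, 2.3)

From the two frames, the orange torus sits at roughly (5.8, 3.1) before and (3.9, 5.4) after.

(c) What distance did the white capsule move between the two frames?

1.7

From (1.2, 4.2) to (2.0, 2.7), the white capsule covered √(0.8² + 1.5²) ≈ 1.7 units.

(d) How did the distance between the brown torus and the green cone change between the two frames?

+2.6

The distance was about 1.6 in the first image and 4.2 in the second, so they moved 2.6 units further apart.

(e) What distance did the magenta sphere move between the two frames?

2.8

From (7.7, 4.5) to (6.3, 6.9), the magenta sphere covered √(1.4² + 2.4²) ≈ 2.8 units.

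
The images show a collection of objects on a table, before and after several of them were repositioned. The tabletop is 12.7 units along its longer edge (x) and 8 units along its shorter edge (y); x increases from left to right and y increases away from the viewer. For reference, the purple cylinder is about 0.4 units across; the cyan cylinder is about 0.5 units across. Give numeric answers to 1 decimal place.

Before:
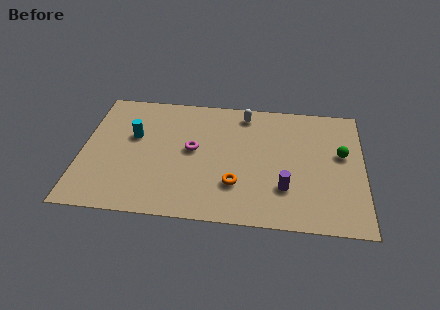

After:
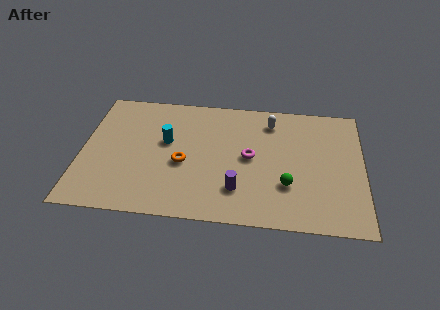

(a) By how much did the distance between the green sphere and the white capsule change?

-0.8

The distance was about 4.9 in the first image and 4.1 in the second, so they moved 0.8 units closer together.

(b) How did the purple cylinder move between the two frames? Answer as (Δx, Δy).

(-2.1, -0.3)

The purple cylinder started near (9.2, 2.3) and ended near (7.1, 2.0).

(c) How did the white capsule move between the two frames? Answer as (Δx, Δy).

(1.2, -0.4)

The white capsule was at about (7.3, 6.9) and moved to about (8.5, 6.5).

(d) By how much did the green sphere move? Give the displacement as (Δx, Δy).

(-2.4, -2.2)

The green sphere was at about (11.7, 4.7) and moved to about (9.3, 2.5).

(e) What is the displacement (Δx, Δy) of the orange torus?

(-2.4, 1.1)

The orange torus was at about (7.0, 2.3) and moved to about (4.6, 3.4).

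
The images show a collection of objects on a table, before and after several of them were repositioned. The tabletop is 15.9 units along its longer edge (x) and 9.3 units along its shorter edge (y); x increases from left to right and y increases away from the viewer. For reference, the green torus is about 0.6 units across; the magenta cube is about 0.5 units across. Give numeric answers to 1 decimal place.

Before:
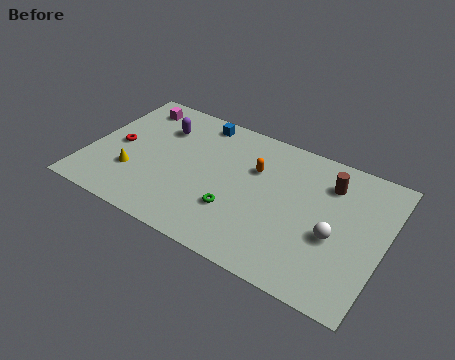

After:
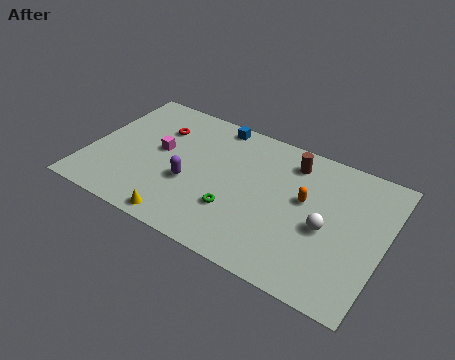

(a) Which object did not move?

the green torus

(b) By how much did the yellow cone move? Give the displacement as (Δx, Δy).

(3.0, -2.0)

The yellow cone was at about (2.6, 2.9) and moved to about (5.6, 0.9).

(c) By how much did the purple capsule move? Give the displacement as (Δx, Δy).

(2.1, -3.2)

The purple capsule was at about (3.5, 6.8) and moved to about (5.6, 3.6).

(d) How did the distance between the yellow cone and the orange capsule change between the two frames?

+0.5

Before: roughly 7.0 units apart; after: 7.5. That's 0.5 units further apart.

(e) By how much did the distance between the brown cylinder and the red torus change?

-4.2

They were about 11.5 units apart before and 7.3 after — 4.2 units closer together.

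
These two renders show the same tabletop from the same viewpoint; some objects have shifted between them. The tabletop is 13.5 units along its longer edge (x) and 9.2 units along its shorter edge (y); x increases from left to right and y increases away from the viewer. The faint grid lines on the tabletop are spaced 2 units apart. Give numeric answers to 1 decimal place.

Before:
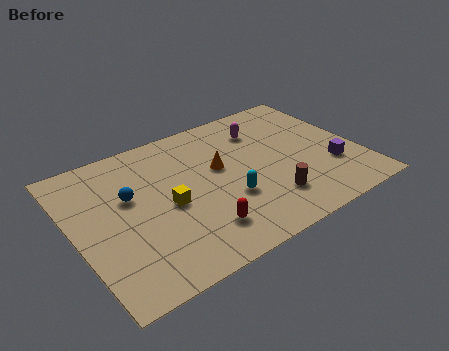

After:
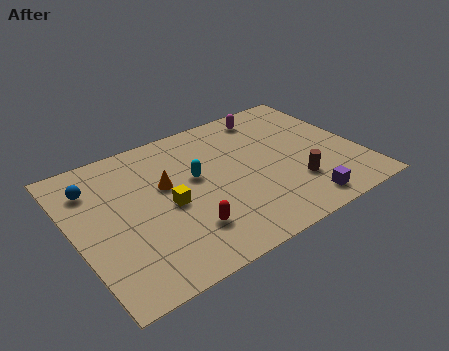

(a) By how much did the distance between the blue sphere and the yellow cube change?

+2.1

They were about 2.1 units apart before and 4.2 after — 2.1 units further apart.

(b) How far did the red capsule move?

0.7

From (5.4, 2.0) to (4.8, 2.3), the red capsule covered √(0.6² + 0.3²) ≈ 0.7 units.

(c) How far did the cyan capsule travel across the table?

2.4

The cyan capsule moved from about (7.0, 3.2) to (5.8, 5.3), a distance of √(1.2² + 2.1²) ≈ 2.4.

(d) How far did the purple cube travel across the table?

2.5

The purple cube was near (12.0, 2.9) before and (10.1, 1.2) after, so it travelled √(1.9² + 1.7²) ≈ 2.5 units.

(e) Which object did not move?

the yellow cube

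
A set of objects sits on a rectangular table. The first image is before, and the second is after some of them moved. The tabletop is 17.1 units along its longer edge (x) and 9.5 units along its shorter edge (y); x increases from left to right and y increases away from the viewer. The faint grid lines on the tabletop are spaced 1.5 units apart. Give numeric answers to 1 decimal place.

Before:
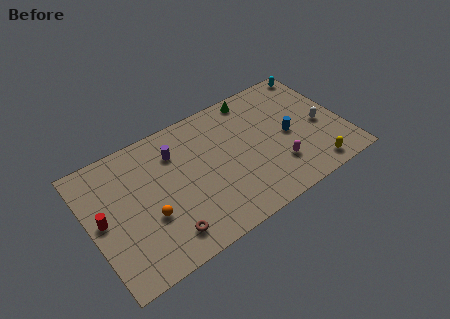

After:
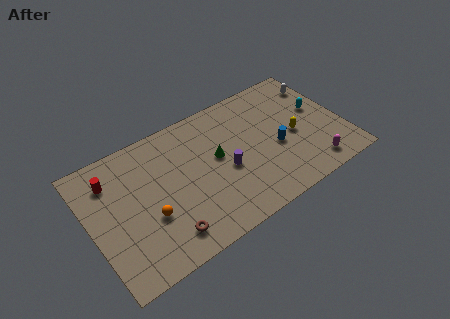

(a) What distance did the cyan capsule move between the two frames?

3.1

The cyan capsule moved from about (16.2, 8.6) to (15.7, 5.5), a distance of √(0.5² + 3.1²) ≈ 3.1.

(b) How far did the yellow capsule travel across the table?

3.2

From (14.5, 1.2) to (13.8, 4.3), the yellow capsule covered √(0.7² + 3.1²) ≈ 3.2 units.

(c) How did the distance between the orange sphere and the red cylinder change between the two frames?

+1.1

Before: roughly 3.2 units apart; after: 4.3. That's 1.1 units further apart.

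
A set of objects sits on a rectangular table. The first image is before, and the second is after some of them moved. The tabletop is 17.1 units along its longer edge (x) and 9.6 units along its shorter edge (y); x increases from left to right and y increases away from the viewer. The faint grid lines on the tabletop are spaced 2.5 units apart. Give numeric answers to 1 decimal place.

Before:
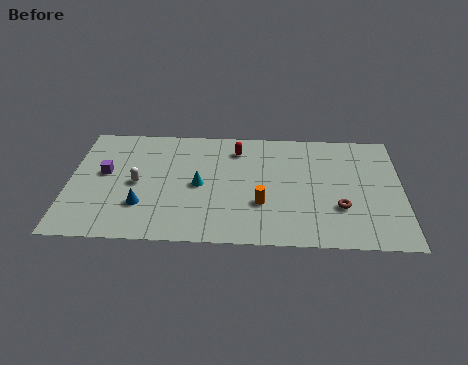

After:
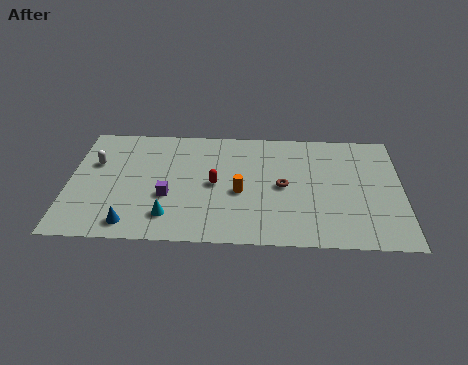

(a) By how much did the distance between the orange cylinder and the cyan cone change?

+0.7

They were about 3.5 units apart before and 4.2 after — 0.7 units further apart.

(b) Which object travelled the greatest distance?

the purple cube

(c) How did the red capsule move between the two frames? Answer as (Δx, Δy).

(-1.1, -3.0)

From the two frames, the red capsule sits at roughly (8.6, 7.7) before and (7.5, 4.7) after.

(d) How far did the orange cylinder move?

1.4

The orange cylinder was near (9.9, 3.2) before and (8.8, 4.1) after, so it travelled √(1.1² + 0.9²) ≈ 1.4 units.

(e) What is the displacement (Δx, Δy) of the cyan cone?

(-1.5, -2.6)

The cyan cone was at about (6.7, 4.6) and moved to about (5.2, 2.0).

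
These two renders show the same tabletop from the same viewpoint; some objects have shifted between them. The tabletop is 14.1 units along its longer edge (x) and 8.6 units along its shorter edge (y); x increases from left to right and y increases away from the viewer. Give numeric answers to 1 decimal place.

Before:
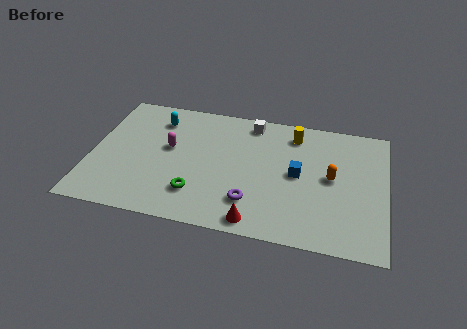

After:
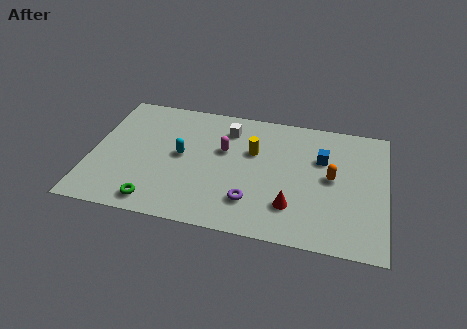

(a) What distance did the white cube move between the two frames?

1.3

The white cube moved from about (7.5, 7.5) to (6.4, 6.8), a distance of √(1.1² + 0.7²) ≈ 1.3.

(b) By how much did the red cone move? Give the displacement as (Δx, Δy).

(1.6, 1.3)

The red cone started near (8.1, 0.9) and ended near (9.7, 2.2).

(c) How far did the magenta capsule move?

2.6

The magenta capsule moved from about (3.7, 4.9) to (6.3, 5.3), a distance of √(2.6² + 0.4²) ≈ 2.6.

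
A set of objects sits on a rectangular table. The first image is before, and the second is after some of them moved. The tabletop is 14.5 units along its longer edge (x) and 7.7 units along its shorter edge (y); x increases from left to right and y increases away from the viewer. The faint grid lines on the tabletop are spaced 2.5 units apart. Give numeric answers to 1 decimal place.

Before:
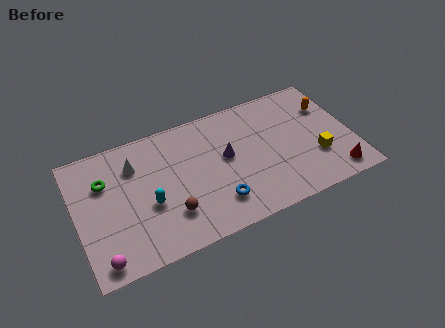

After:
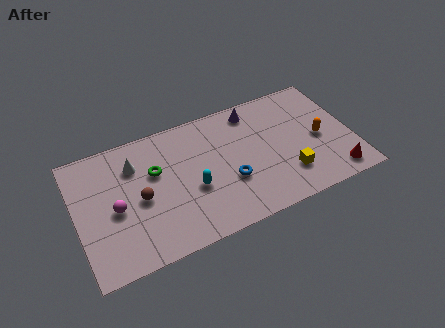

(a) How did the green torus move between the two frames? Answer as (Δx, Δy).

(2.6, -0.4)

The green torus started near (1.6, 5.3) and ended near (4.2, 4.9).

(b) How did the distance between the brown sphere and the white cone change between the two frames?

-1.8

The distance was about 3.9 in the first image and 2.1 in the second, so they moved 1.8 units closer together.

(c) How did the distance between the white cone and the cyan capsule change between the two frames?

+1.2

Before: roughly 2.6 units apart; after: 3.8. That's 1.2 units further apart.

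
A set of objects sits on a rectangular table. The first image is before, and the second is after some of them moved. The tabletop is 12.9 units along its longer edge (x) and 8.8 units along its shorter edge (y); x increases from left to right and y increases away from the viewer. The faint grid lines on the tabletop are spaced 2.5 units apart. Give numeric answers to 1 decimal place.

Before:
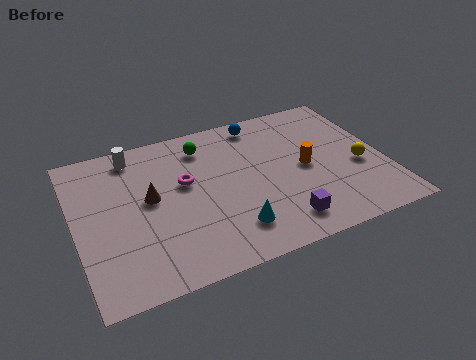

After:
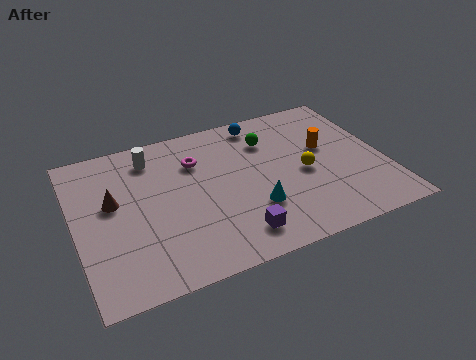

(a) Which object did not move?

the blue sphere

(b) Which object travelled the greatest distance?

the green sphere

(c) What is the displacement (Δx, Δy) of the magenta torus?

(0.6, 1.1)

The magenta torus started near (4.6, 5.2) and ended near (5.2, 6.3).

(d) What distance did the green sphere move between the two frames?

2.8

The green sphere moved from about (5.6, 7.1) to (8.3, 6.5), a distance of √(2.7² + 0.6²) ≈ 2.8.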